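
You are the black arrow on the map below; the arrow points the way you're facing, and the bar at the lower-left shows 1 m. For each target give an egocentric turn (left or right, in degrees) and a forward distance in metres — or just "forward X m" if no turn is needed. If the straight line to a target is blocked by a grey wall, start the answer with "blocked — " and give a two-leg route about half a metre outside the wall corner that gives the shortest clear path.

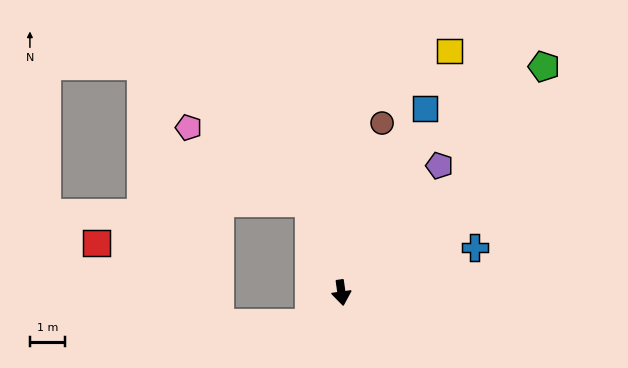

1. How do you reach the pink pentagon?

blocked — turn right 169°, forward 2.7 m, then turn left 39°, forward 4.1 m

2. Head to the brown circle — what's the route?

turn left 159°, forward 5.0 m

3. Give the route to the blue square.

turn left 148°, forward 5.8 m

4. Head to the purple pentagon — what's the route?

turn left 134°, forward 4.6 m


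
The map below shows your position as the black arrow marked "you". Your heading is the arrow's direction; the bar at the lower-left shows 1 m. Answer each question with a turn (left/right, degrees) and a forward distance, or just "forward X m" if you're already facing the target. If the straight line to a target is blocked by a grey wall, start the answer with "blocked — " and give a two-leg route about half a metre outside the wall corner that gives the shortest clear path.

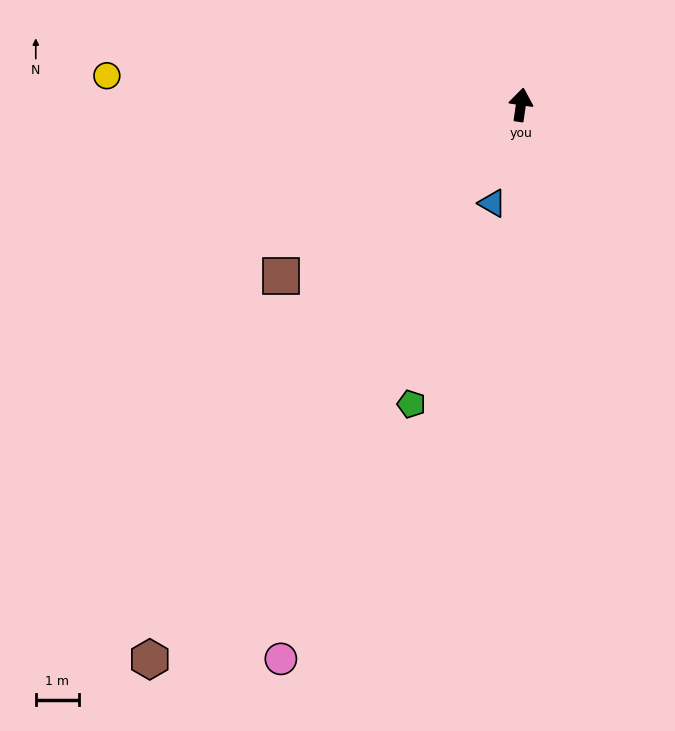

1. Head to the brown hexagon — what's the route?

turn left 154°, forward 15.5 m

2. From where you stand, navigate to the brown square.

turn left 134°, forward 6.9 m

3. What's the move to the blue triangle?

turn left 172°, forward 2.4 m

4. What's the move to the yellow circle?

turn left 94°, forward 9.7 m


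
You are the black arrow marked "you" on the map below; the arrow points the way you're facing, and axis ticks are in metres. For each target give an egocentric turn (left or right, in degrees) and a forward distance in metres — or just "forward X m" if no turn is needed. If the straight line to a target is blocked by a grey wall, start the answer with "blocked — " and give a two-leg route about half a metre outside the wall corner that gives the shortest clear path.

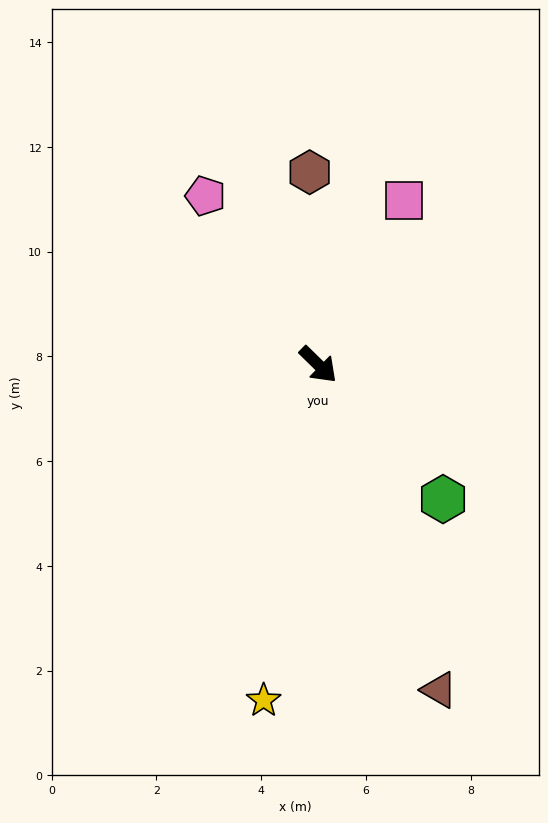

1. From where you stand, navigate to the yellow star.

turn right 55°, forward 6.5 m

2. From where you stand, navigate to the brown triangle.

turn right 25°, forward 6.6 m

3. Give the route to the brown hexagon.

turn left 137°, forward 3.7 m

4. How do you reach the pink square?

turn left 107°, forward 3.5 m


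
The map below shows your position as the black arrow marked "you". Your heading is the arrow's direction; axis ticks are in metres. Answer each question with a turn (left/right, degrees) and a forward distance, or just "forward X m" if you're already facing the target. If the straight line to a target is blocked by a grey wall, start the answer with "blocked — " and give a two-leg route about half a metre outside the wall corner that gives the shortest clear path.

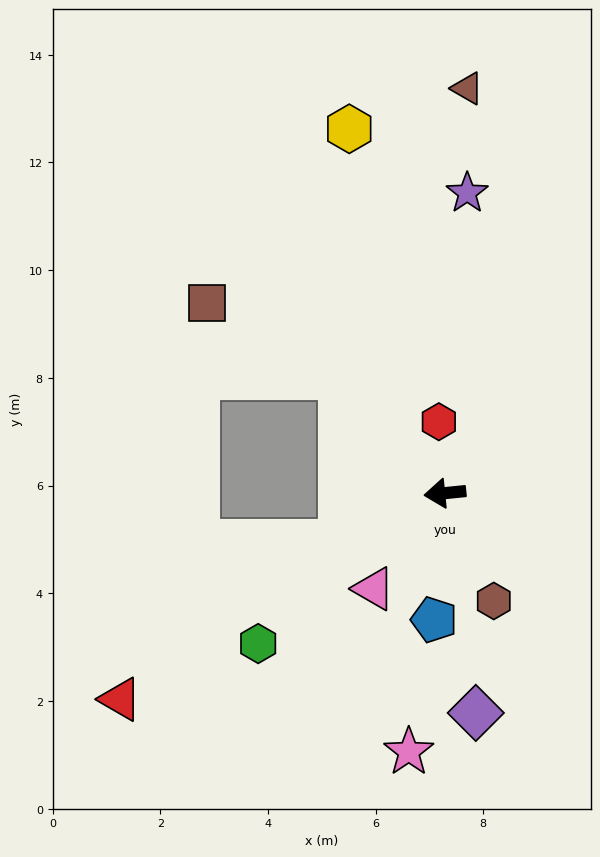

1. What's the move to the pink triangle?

turn left 48°, forward 2.2 m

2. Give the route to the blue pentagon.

turn left 79°, forward 2.4 m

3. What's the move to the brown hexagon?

turn left 109°, forward 2.2 m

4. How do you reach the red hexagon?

turn right 91°, forward 1.3 m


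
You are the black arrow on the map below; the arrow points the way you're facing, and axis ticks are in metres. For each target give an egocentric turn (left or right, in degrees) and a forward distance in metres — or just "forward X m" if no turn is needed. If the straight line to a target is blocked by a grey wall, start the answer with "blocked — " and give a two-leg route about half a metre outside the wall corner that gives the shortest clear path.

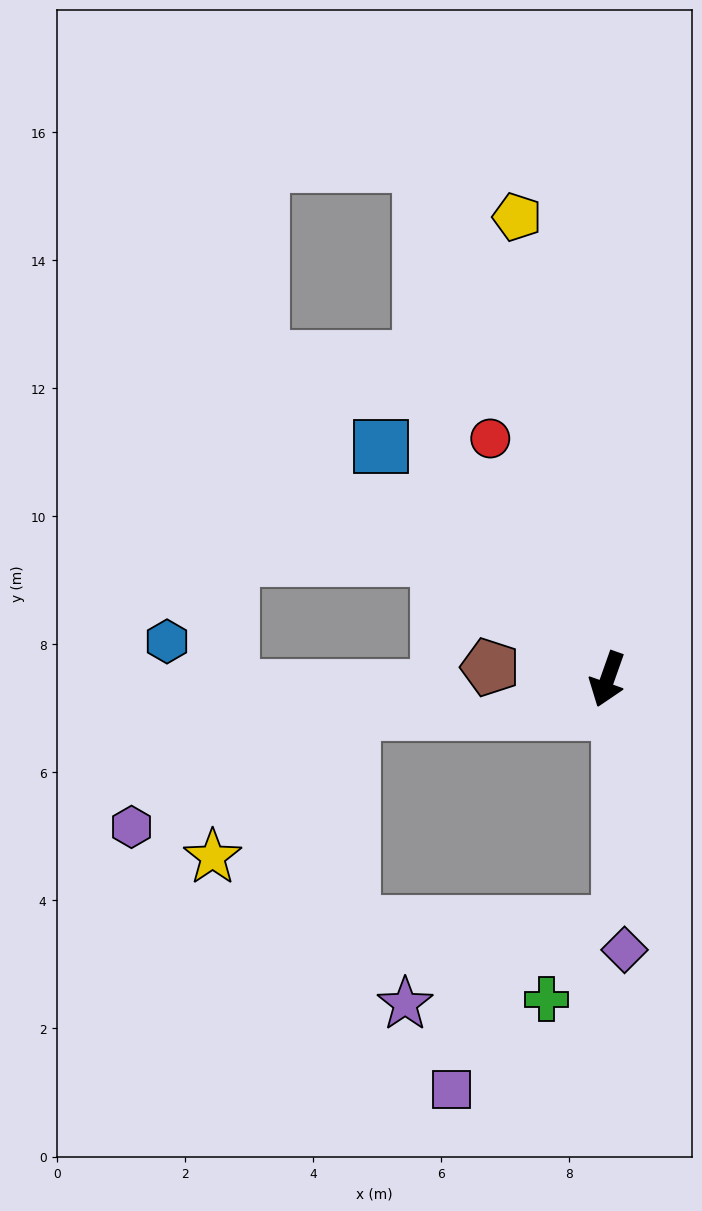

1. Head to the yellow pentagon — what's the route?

turn right 149°, forward 7.4 m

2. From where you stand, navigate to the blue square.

turn right 116°, forward 5.1 m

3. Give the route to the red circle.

turn right 135°, forward 4.2 m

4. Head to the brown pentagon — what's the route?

turn right 76°, forward 1.8 m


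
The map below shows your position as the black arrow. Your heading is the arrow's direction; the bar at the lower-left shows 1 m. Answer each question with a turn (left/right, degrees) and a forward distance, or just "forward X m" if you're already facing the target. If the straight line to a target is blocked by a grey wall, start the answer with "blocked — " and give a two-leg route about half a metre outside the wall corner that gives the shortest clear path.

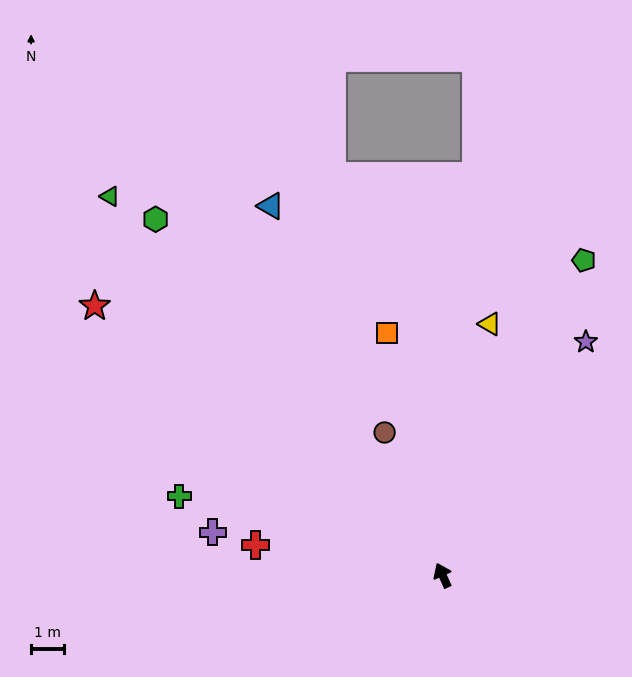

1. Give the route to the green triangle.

turn left 17°, forward 15.2 m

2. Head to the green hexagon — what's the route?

turn left 15°, forward 13.8 m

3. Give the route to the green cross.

turn left 49°, forward 8.3 m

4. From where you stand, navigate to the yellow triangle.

turn right 35°, forward 7.7 m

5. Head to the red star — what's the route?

turn left 28°, forward 13.3 m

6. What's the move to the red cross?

turn left 56°, forward 5.7 m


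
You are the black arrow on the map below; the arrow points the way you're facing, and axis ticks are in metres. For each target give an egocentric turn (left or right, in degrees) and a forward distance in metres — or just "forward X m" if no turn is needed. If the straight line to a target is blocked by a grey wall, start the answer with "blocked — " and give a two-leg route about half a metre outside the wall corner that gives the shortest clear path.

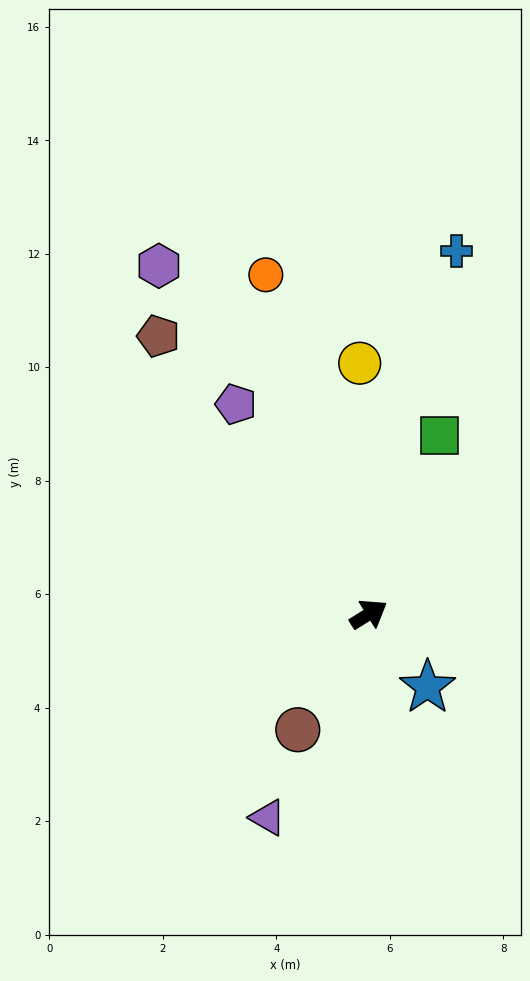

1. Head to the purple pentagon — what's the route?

turn left 90°, forward 4.4 m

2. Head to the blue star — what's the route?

turn right 83°, forward 1.7 m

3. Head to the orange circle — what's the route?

turn left 75°, forward 6.2 m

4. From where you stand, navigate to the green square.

turn left 36°, forward 3.4 m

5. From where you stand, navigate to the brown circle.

turn right 153°, forward 2.4 m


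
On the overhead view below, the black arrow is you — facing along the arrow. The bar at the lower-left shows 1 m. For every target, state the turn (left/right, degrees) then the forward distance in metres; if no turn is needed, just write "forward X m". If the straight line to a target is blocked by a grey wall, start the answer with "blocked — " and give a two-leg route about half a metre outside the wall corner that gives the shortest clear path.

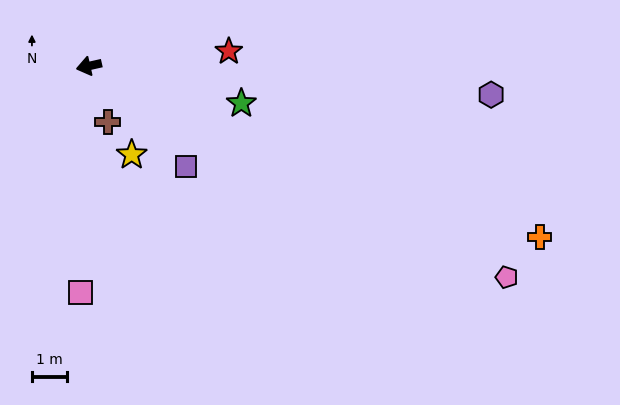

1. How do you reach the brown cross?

turn left 96°, forward 1.7 m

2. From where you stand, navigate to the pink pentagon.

turn left 140°, forward 13.5 m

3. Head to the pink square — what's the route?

turn left 75°, forward 6.5 m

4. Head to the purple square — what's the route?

turn left 121°, forward 4.0 m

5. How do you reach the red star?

turn left 173°, forward 4.0 m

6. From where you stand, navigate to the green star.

turn left 153°, forward 4.5 m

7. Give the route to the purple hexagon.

turn left 163°, forward 11.6 m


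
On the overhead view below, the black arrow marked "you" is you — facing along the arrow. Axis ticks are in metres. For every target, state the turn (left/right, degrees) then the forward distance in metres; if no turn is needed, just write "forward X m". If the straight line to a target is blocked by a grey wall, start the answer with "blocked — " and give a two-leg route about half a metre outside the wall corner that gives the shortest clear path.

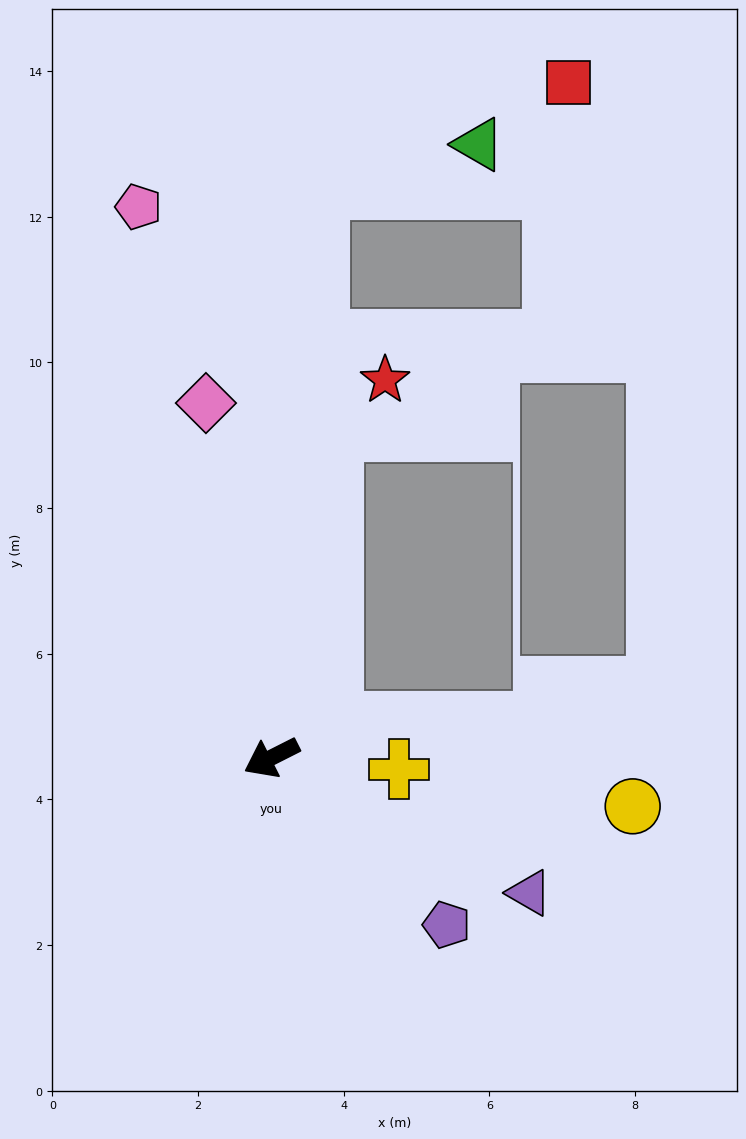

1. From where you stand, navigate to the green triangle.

blocked — turn right 122°, forward 7.8 m, then turn right 70°, forward 2.3 m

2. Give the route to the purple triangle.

turn left 125°, forward 4.0 m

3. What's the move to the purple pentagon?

turn left 110°, forward 3.3 m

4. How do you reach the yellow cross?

turn left 148°, forward 1.8 m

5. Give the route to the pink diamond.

turn right 106°, forward 4.9 m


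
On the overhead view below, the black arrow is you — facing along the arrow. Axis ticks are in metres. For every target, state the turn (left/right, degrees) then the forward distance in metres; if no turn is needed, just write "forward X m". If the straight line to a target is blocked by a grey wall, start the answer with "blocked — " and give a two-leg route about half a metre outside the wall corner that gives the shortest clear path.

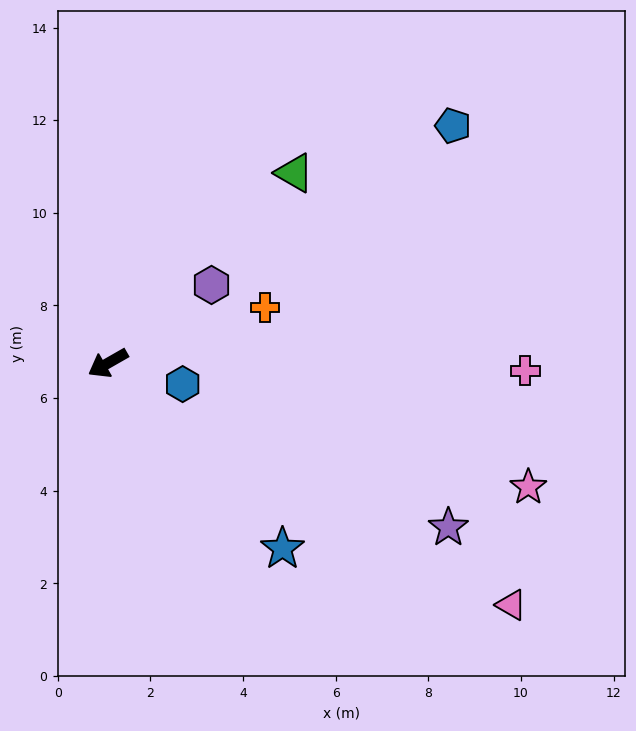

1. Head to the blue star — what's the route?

turn left 104°, forward 5.5 m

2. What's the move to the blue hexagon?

turn left 135°, forward 1.7 m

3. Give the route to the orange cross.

turn left 170°, forward 3.6 m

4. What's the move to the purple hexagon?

turn right 173°, forward 2.8 m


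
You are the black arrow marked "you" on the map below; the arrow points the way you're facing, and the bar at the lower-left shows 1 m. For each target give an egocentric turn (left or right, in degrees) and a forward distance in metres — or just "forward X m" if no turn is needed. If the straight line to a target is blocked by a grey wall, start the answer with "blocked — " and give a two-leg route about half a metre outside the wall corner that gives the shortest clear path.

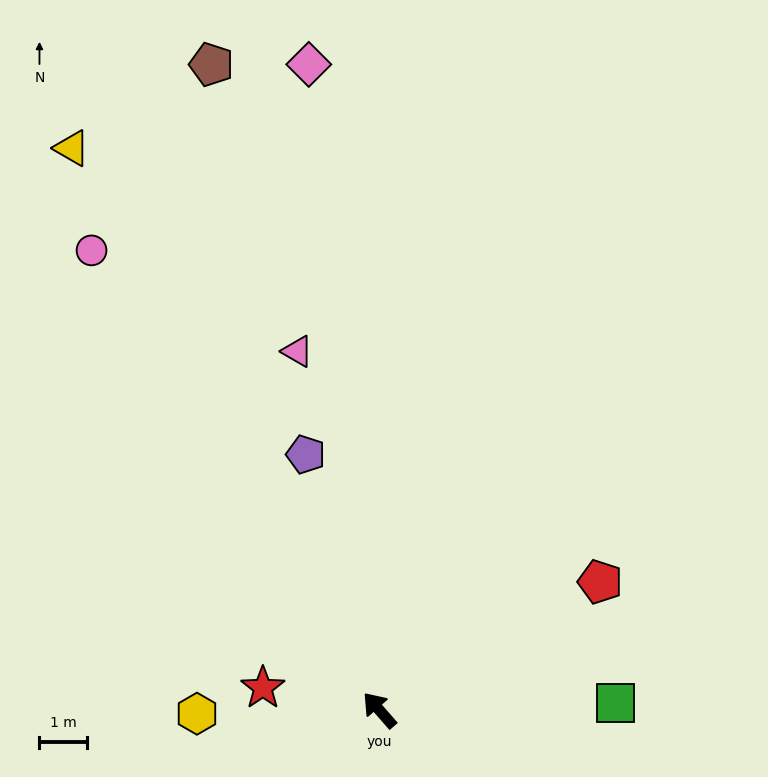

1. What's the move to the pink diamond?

turn right 35°, forward 13.7 m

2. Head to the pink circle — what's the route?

turn right 9°, forward 11.5 m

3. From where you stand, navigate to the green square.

turn right 129°, forward 5.0 m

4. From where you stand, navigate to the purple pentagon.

turn right 25°, forward 5.6 m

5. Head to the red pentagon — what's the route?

turn right 101°, forward 5.4 m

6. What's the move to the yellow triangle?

turn right 13°, forward 13.5 m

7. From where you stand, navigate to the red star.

turn left 38°, forward 2.5 m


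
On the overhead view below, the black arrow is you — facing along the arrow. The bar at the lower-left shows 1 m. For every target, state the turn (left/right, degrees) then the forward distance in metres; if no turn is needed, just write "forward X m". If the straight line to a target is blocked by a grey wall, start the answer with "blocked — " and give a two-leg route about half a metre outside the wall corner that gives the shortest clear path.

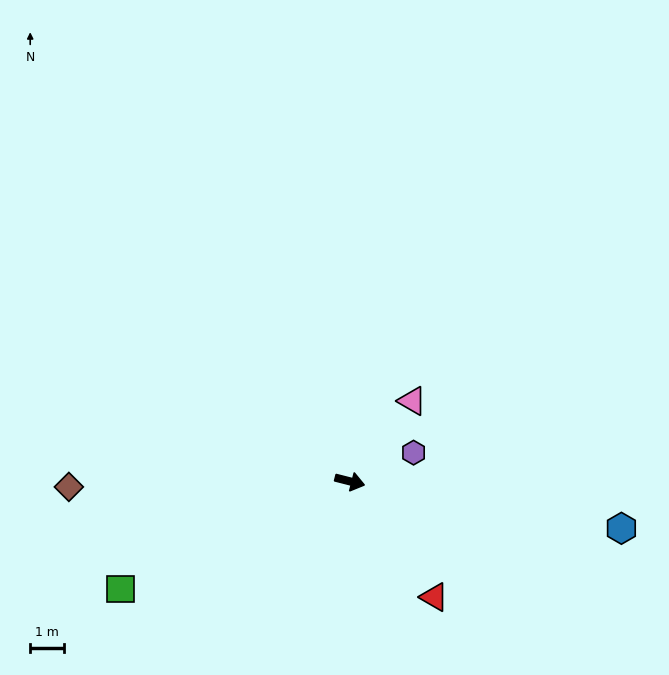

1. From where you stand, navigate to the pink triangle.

turn left 66°, forward 3.0 m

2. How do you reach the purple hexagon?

turn left 38°, forward 2.1 m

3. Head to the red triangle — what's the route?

turn right 40°, forward 4.2 m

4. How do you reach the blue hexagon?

turn left 4°, forward 8.1 m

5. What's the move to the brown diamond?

turn right 165°, forward 8.3 m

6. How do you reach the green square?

turn right 141°, forward 7.5 m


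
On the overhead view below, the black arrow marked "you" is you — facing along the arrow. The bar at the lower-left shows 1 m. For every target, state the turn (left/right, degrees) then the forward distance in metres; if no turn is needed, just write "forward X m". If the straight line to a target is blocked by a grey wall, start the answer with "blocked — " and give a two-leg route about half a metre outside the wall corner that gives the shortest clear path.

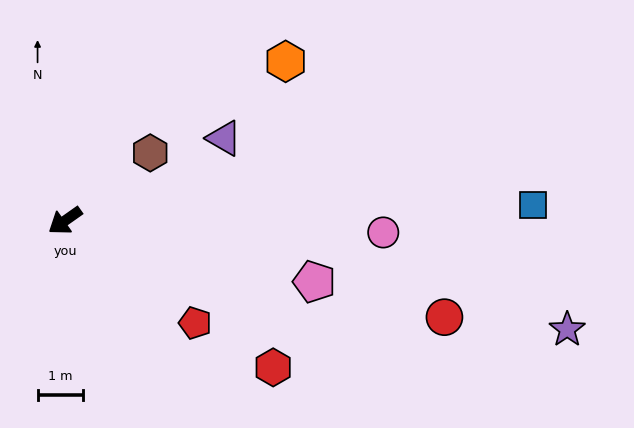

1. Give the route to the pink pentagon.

turn left 131°, forward 5.6 m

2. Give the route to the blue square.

turn left 147°, forward 10.3 m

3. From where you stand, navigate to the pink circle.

turn left 143°, forward 7.0 m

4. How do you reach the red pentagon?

turn left 107°, forward 3.6 m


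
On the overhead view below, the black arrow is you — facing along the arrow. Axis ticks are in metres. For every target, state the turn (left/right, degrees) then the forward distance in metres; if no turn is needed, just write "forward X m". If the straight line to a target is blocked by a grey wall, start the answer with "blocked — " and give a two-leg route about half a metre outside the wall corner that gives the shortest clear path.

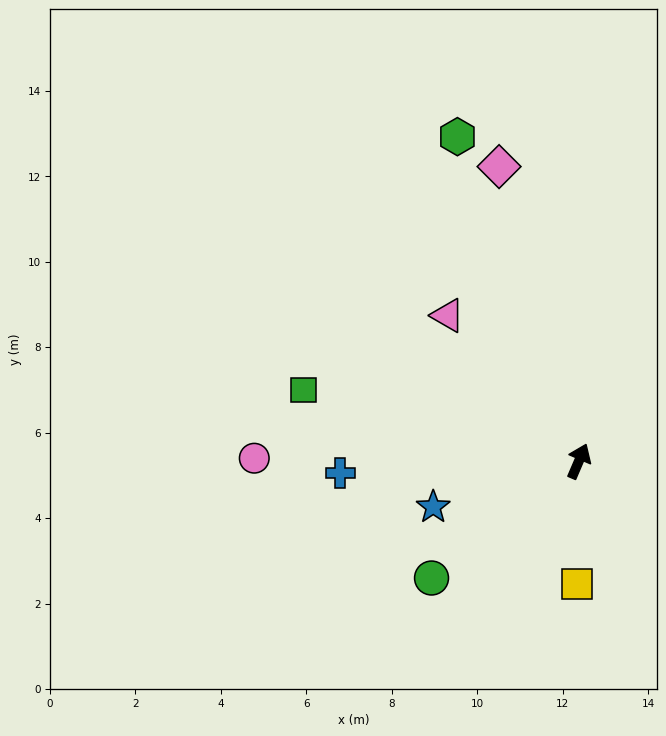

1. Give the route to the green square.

turn left 99°, forward 6.7 m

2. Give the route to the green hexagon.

turn left 44°, forward 8.1 m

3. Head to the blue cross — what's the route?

turn left 116°, forward 5.6 m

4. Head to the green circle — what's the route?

turn left 152°, forward 4.4 m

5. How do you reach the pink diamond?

turn left 38°, forward 7.1 m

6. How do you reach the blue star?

turn left 131°, forward 3.6 m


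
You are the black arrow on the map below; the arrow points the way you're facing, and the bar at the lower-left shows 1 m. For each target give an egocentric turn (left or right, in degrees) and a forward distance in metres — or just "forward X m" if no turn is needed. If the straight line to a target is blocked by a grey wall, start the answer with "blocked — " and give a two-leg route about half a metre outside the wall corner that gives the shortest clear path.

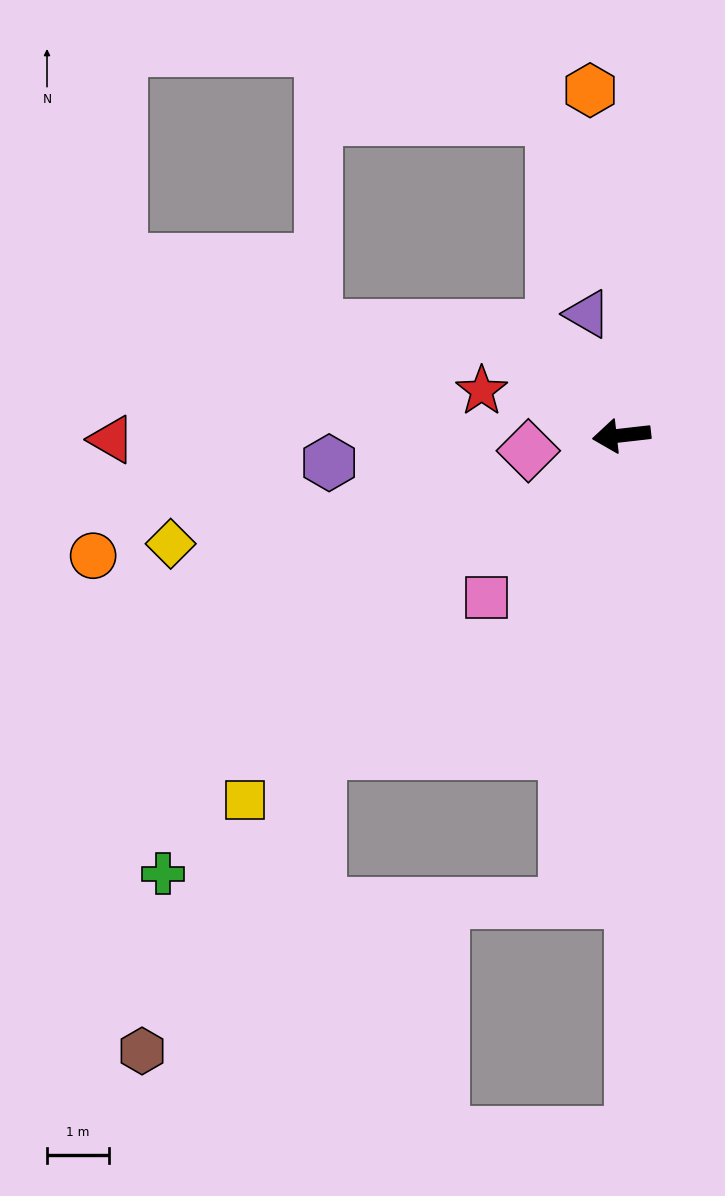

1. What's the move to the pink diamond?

turn left 3°, forward 1.5 m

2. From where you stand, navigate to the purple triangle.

turn right 81°, forward 2.0 m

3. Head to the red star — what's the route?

turn right 24°, forward 2.4 m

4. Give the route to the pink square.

turn left 44°, forward 3.4 m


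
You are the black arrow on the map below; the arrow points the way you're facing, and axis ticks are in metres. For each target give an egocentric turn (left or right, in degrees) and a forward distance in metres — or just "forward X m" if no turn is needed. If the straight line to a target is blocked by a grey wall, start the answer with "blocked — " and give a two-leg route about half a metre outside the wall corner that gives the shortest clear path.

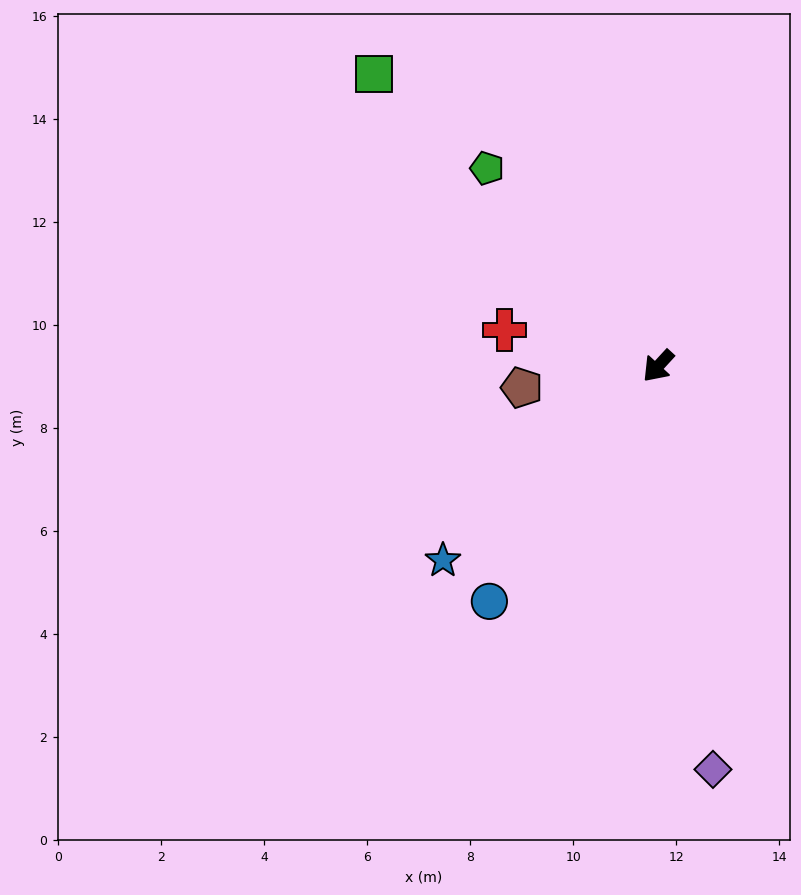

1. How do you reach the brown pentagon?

turn right 38°, forward 2.7 m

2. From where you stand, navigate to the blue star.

turn right 5°, forward 5.6 m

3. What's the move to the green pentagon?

turn right 97°, forward 5.1 m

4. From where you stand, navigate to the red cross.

turn right 61°, forward 3.1 m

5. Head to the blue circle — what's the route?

turn left 7°, forward 5.6 m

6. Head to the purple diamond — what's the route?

turn left 50°, forward 7.9 m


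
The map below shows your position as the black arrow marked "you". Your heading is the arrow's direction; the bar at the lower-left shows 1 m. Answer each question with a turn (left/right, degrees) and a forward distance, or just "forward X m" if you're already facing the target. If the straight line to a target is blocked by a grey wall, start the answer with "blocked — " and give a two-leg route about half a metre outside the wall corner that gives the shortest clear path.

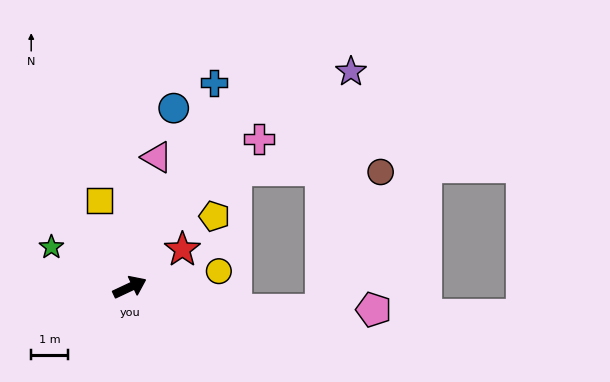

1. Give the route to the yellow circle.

turn right 15°, forward 2.4 m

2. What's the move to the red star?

turn left 10°, forward 1.7 m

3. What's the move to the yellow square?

turn left 84°, forward 2.5 m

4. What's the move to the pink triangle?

turn left 53°, forward 3.6 m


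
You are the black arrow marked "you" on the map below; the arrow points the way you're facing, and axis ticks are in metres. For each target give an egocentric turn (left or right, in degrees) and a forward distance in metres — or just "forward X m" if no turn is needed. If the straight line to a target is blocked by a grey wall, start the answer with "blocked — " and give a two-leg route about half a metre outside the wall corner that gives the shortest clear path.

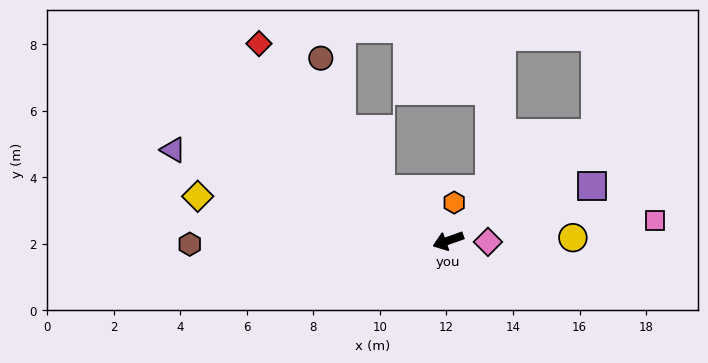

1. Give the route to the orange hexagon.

turn right 118°, forward 1.2 m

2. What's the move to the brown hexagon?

turn right 19°, forward 7.8 m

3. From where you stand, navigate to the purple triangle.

turn right 38°, forward 8.7 m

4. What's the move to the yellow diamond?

turn right 30°, forward 7.6 m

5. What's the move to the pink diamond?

turn left 159°, forward 1.2 m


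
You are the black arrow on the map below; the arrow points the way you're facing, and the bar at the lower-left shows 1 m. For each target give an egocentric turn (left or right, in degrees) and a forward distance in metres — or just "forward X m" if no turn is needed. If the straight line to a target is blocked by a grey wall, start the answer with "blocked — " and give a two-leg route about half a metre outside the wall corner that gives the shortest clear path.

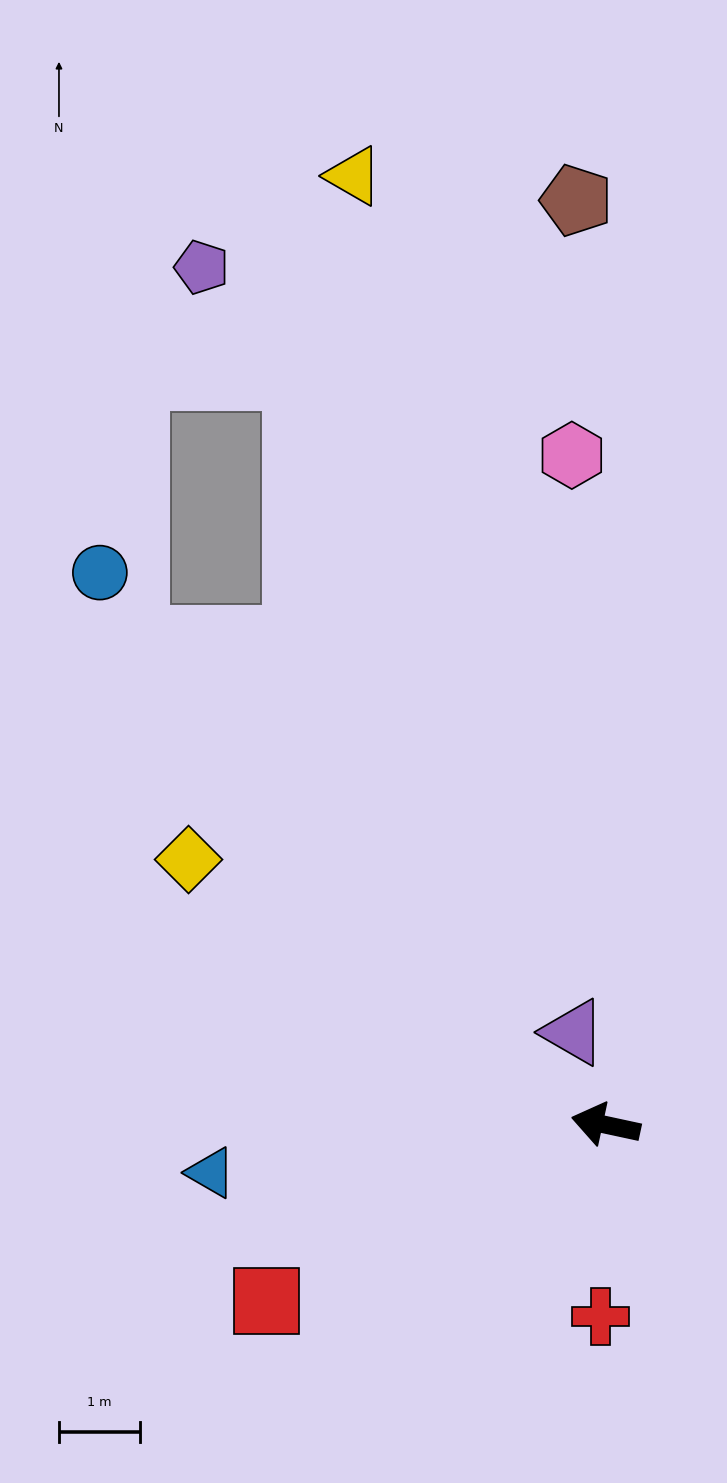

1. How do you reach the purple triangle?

turn right 59°, forward 1.2 m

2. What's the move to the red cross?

turn left 101°, forward 2.4 m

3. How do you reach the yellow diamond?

turn right 20°, forward 6.1 m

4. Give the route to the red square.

turn left 40°, forward 4.7 m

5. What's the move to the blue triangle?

turn left 19°, forward 4.9 m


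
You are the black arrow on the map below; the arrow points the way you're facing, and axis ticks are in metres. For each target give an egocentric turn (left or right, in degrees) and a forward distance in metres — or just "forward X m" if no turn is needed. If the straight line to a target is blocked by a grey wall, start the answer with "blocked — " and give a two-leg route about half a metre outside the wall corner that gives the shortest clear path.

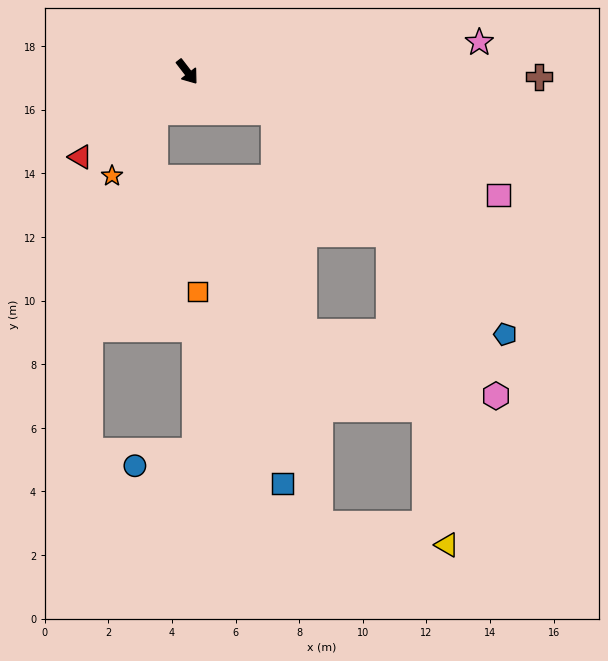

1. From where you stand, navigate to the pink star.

turn left 58°, forward 9.2 m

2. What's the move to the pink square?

turn left 31°, forward 10.5 m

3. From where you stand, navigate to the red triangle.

turn right 89°, forward 4.3 m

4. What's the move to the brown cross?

turn left 52°, forward 11.1 m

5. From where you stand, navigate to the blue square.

blocked — turn left 28°, forward 3.0 m, then turn right 64°, forward 11.7 m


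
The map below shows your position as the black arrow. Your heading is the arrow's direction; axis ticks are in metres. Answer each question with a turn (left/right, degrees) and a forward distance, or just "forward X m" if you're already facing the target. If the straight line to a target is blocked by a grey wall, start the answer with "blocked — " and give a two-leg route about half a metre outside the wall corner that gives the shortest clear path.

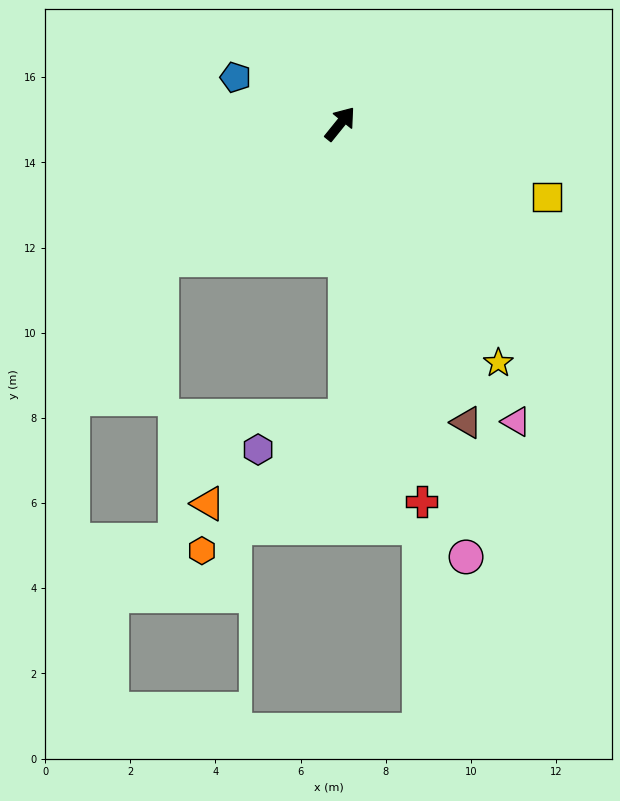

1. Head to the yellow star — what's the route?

turn right 108°, forward 6.7 m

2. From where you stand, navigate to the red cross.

turn right 129°, forward 9.1 m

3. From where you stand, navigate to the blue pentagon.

turn left 105°, forward 2.7 m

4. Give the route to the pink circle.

turn right 125°, forward 10.6 m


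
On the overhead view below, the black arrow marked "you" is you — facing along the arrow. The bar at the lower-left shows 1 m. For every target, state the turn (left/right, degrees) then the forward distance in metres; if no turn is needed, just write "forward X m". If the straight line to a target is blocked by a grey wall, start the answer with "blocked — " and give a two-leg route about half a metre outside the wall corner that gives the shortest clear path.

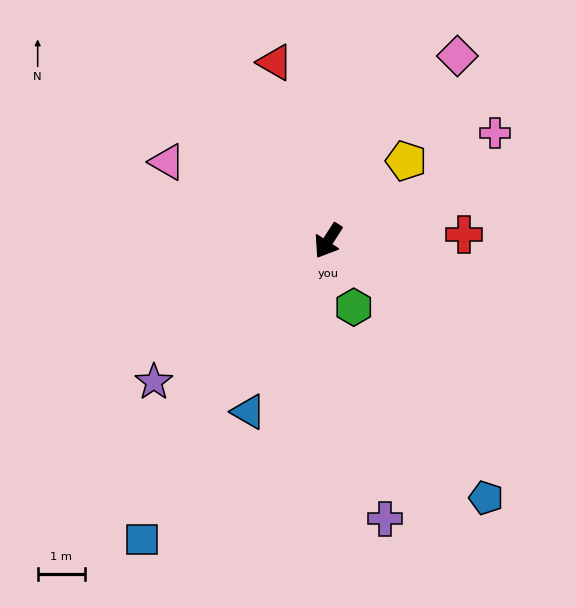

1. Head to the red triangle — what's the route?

turn right 131°, forward 3.9 m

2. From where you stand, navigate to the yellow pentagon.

turn left 168°, forward 2.4 m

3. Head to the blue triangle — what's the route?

turn left 8°, forward 4.0 m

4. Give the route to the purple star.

turn right 18°, forward 4.7 m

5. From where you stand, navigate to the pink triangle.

turn right 83°, forward 3.8 m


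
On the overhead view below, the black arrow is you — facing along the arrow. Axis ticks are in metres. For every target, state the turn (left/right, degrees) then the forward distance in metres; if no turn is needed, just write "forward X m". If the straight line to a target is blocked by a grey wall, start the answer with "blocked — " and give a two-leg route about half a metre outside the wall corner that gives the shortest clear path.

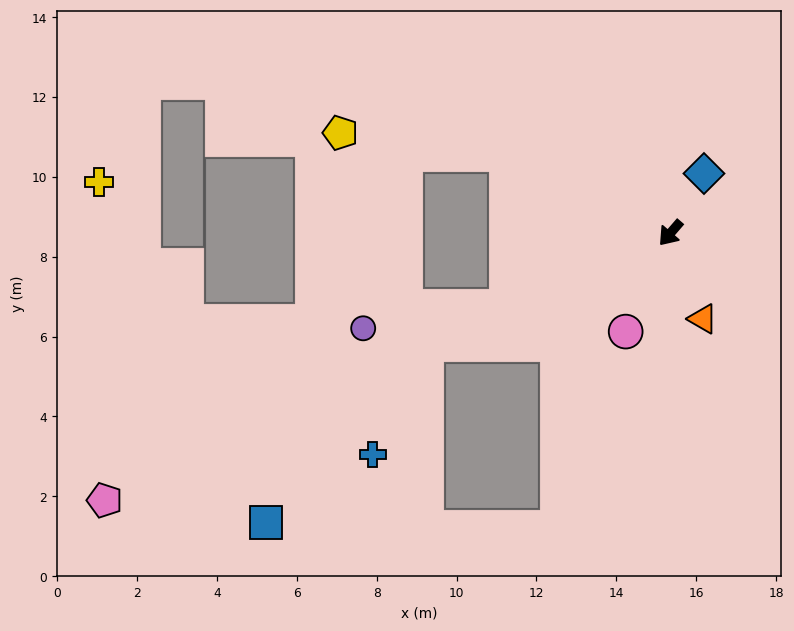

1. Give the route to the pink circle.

turn left 16°, forward 2.7 m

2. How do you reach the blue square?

blocked — turn right 24°, forward 6.7 m, then turn left 23°, forward 6.0 m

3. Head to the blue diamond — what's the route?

turn right 169°, forward 1.7 m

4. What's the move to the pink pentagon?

turn right 24°, forward 15.7 m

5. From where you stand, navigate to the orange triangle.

turn left 61°, forward 2.3 m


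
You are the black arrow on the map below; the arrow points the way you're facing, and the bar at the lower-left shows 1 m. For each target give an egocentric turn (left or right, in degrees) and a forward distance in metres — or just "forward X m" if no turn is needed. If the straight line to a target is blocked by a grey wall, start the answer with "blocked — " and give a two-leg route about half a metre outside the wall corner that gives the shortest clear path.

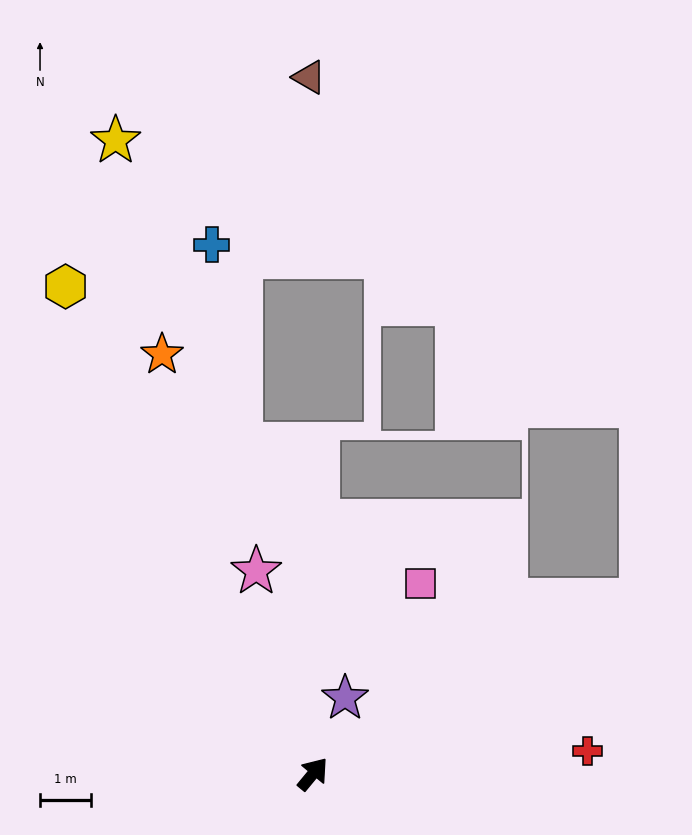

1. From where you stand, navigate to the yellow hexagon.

turn left 66°, forward 10.7 m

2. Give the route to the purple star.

turn left 17°, forward 1.6 m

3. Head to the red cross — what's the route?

turn right 46°, forward 5.4 m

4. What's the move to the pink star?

turn left 55°, forward 4.1 m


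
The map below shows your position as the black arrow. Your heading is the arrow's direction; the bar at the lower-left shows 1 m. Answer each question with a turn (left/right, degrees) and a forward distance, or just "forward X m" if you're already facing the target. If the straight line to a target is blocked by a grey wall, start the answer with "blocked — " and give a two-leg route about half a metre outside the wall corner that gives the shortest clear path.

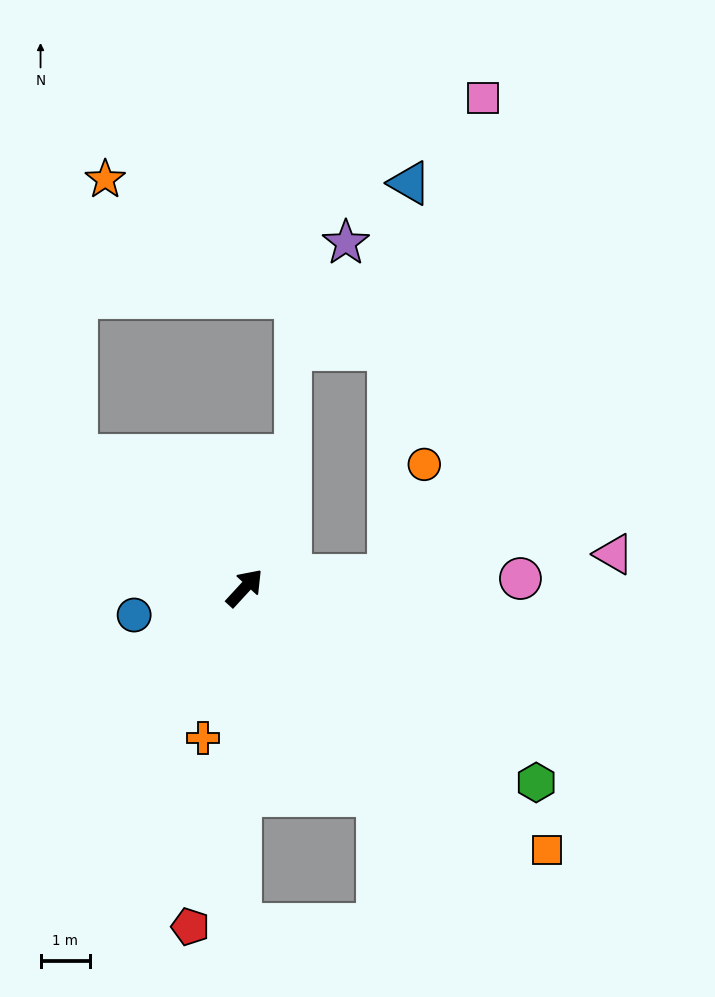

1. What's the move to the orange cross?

turn right 153°, forward 3.1 m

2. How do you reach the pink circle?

turn right 45°, forward 5.6 m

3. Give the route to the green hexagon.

turn right 81°, forward 7.1 m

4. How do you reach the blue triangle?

blocked — turn right 43°, forward 2.9 m, then turn left 83°, forward 7.9 m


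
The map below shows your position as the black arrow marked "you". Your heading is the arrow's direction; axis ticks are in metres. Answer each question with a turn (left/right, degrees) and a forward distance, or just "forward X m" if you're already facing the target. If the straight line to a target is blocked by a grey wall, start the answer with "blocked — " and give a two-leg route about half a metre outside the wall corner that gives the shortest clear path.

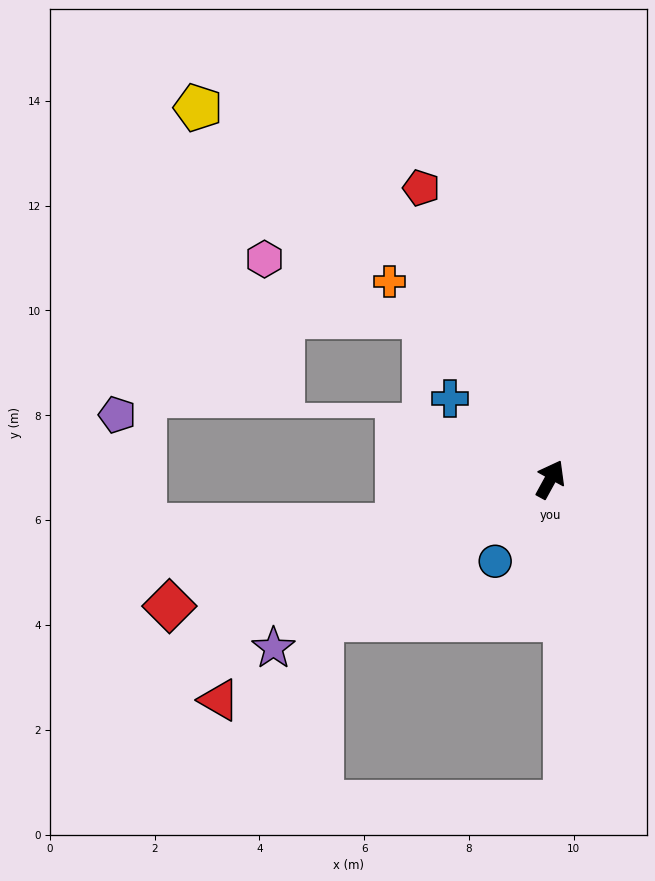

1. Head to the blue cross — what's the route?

turn left 80°, forward 2.5 m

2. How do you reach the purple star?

turn left 150°, forward 6.2 m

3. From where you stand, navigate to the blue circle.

turn left 175°, forward 1.9 m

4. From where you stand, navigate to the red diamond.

turn left 137°, forward 7.7 m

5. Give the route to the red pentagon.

turn left 53°, forward 6.1 m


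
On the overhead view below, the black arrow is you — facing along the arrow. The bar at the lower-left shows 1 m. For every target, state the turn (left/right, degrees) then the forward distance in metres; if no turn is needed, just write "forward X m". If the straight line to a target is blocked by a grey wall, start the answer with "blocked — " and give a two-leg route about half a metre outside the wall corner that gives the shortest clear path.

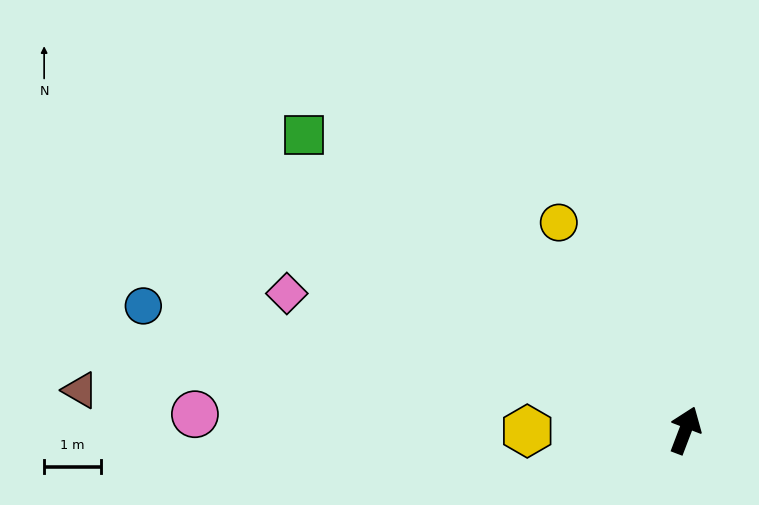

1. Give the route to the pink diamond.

turn left 92°, forward 7.5 m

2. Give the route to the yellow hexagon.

turn left 111°, forward 2.8 m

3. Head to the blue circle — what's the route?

turn left 98°, forward 9.8 m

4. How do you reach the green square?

turn left 73°, forward 8.5 m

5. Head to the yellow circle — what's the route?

turn left 52°, forward 4.3 m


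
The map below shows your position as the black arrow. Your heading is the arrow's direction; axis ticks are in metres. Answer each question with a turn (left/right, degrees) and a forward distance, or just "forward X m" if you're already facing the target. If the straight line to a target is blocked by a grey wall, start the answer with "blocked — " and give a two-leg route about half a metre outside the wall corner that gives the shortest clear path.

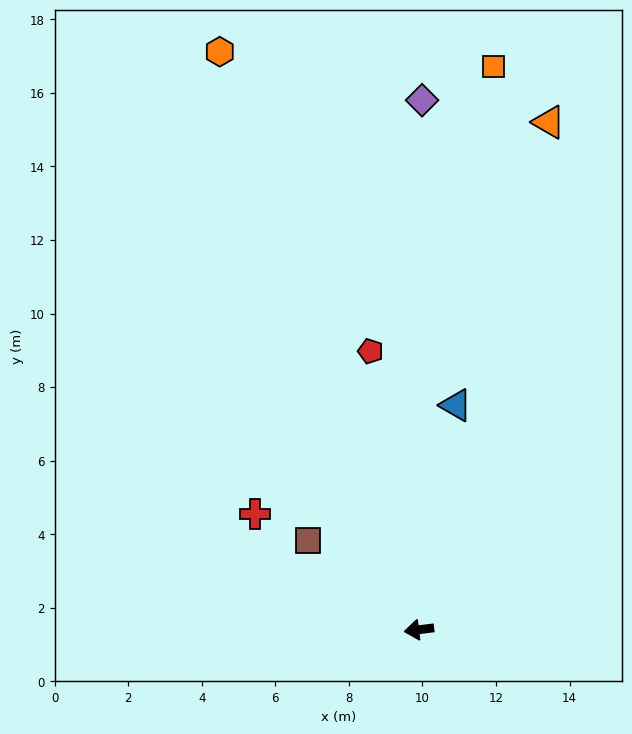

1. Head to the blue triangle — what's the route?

turn right 106°, forward 6.2 m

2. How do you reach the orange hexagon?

turn right 78°, forward 16.6 m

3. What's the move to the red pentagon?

turn right 87°, forward 7.7 m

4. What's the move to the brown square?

turn right 46°, forward 3.9 m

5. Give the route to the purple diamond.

turn right 97°, forward 14.4 m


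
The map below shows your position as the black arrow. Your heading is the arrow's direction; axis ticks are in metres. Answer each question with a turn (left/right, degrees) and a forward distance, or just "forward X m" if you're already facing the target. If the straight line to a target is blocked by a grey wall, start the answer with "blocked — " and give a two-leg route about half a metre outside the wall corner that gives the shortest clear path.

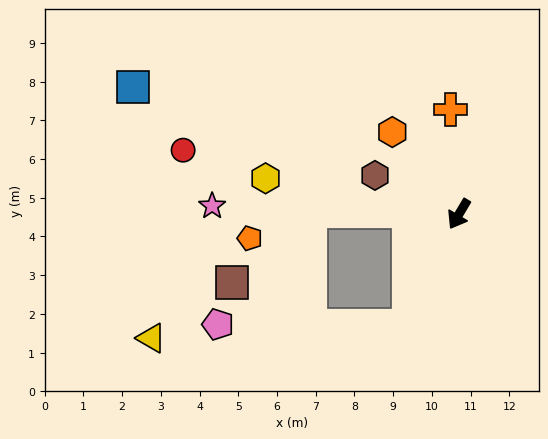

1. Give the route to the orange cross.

turn right 145°, forward 2.7 m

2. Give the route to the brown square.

blocked — turn right 60°, forward 3.8 m, then turn left 43°, forward 2.7 m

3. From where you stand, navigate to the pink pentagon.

blocked — turn left 6°, forward 3.1 m, then turn right 65°, forward 4.9 m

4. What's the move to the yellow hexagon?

turn right 70°, forward 5.1 m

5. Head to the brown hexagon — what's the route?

turn right 84°, forward 2.4 m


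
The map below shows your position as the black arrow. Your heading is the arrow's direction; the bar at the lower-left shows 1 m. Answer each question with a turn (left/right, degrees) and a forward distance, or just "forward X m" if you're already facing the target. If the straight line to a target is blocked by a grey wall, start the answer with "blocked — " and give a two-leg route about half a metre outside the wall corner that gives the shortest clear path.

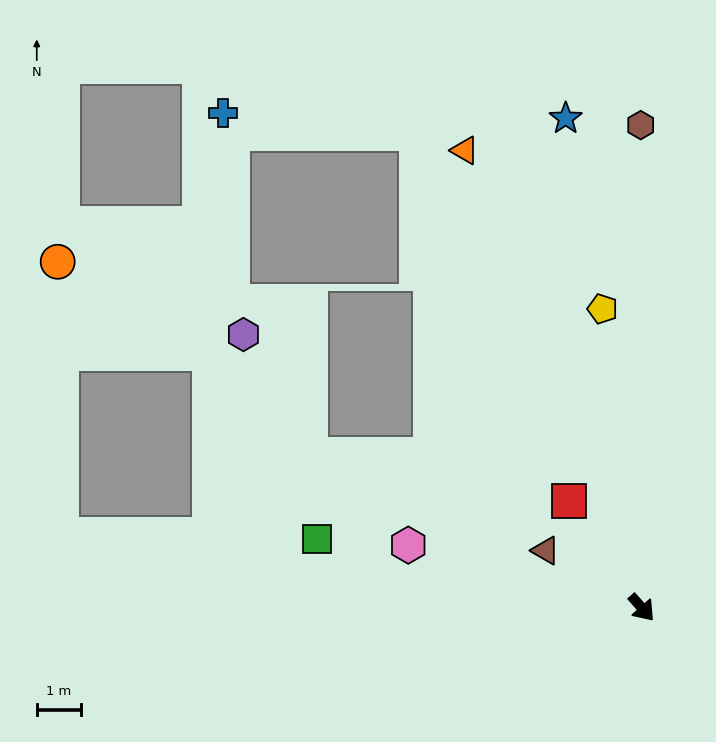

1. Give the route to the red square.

turn left 173°, forward 2.9 m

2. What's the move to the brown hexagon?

turn left 139°, forward 11.0 m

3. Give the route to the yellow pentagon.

turn left 146°, forward 6.9 m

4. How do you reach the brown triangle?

turn right 162°, forward 2.5 m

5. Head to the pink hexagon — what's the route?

turn right 146°, forward 5.5 m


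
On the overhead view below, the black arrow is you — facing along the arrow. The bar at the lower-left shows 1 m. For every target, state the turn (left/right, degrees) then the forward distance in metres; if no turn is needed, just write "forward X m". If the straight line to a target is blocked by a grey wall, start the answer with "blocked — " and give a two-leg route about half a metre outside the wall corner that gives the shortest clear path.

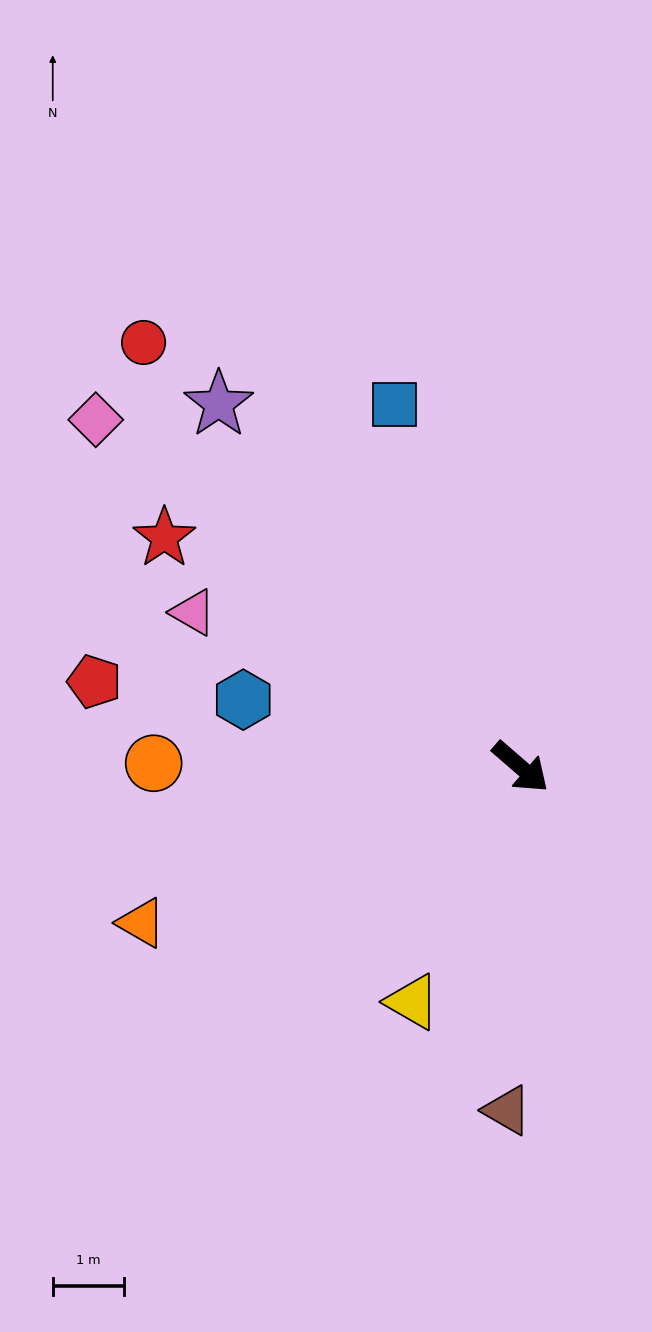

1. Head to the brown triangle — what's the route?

turn right 51°, forward 4.8 m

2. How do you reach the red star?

turn right 172°, forward 6.0 m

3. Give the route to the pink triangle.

turn right 164°, forward 5.1 m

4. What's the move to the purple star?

turn left 171°, forward 6.7 m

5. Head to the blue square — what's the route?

turn left 150°, forward 5.4 m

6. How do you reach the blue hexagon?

turn right 153°, forward 4.0 m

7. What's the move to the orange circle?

turn right 140°, forward 5.2 m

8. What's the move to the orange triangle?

turn right 117°, forward 5.8 m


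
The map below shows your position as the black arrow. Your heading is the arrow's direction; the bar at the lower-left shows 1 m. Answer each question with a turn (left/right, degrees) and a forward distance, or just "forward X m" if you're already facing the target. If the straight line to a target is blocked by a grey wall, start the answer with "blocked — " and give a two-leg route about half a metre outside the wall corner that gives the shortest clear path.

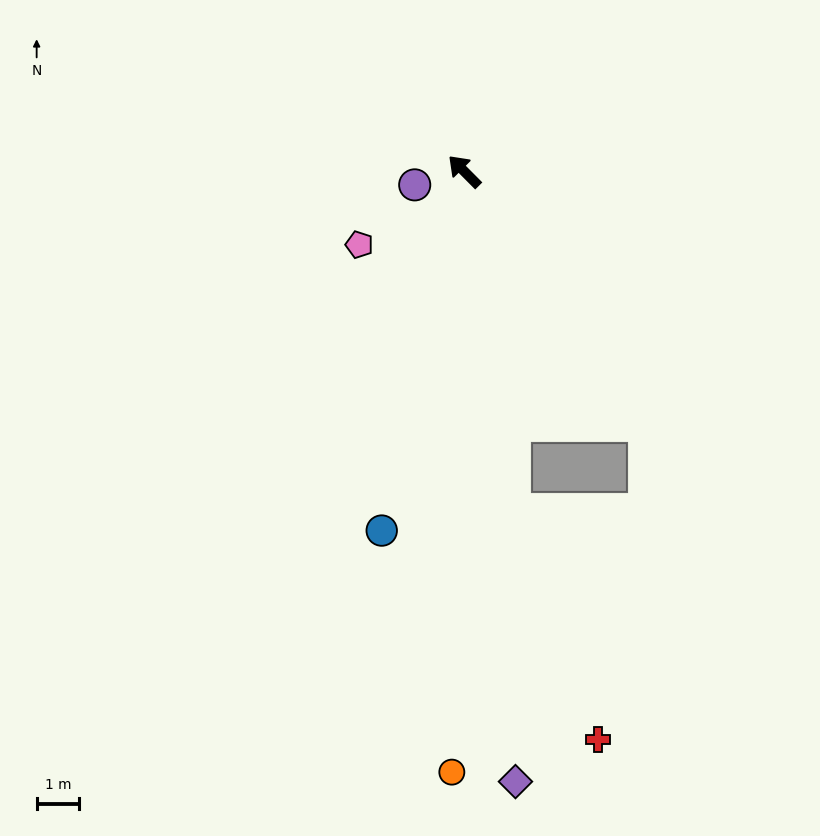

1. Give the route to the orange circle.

turn left 134°, forward 14.1 m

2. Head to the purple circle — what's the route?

turn left 60°, forward 1.2 m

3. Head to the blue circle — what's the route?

turn left 122°, forward 8.6 m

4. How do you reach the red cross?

blocked — turn left 143°, forward 8.0 m, then turn left 13°, forward 5.7 m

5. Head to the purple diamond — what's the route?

turn left 140°, forward 14.3 m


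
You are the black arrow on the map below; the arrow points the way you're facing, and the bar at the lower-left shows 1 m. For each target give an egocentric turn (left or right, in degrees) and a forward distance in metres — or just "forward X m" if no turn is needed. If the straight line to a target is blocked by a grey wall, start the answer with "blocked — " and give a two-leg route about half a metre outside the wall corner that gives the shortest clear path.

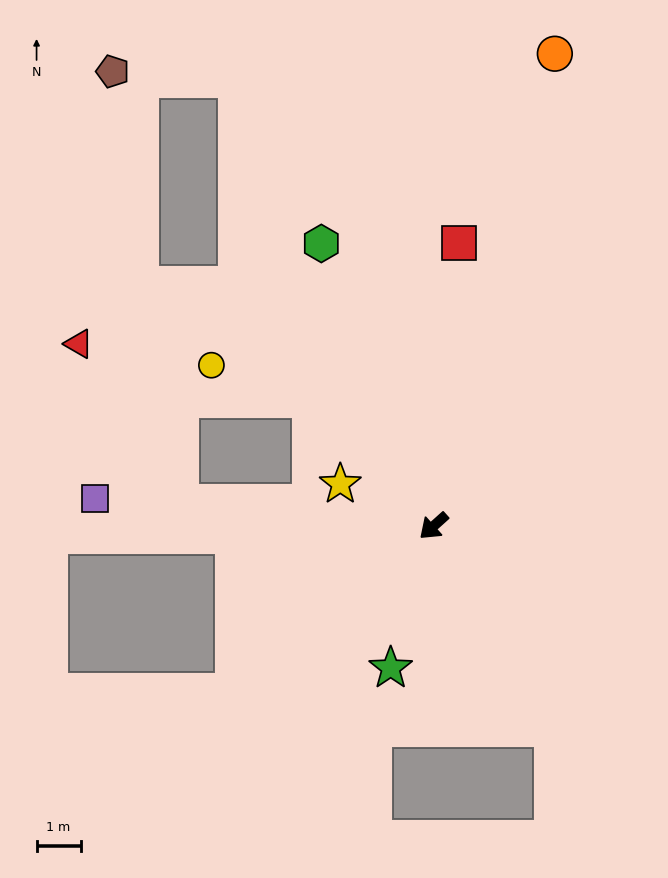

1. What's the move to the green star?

turn left 31°, forward 3.4 m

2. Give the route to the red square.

turn right 137°, forward 6.5 m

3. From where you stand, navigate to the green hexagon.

turn right 110°, forward 6.9 m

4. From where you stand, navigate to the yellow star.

turn right 66°, forward 2.3 m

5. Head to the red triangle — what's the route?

blocked — turn right 47°, forward 5.8 m, then turn right 52°, forward 4.3 m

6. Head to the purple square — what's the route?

turn right 47°, forward 7.7 m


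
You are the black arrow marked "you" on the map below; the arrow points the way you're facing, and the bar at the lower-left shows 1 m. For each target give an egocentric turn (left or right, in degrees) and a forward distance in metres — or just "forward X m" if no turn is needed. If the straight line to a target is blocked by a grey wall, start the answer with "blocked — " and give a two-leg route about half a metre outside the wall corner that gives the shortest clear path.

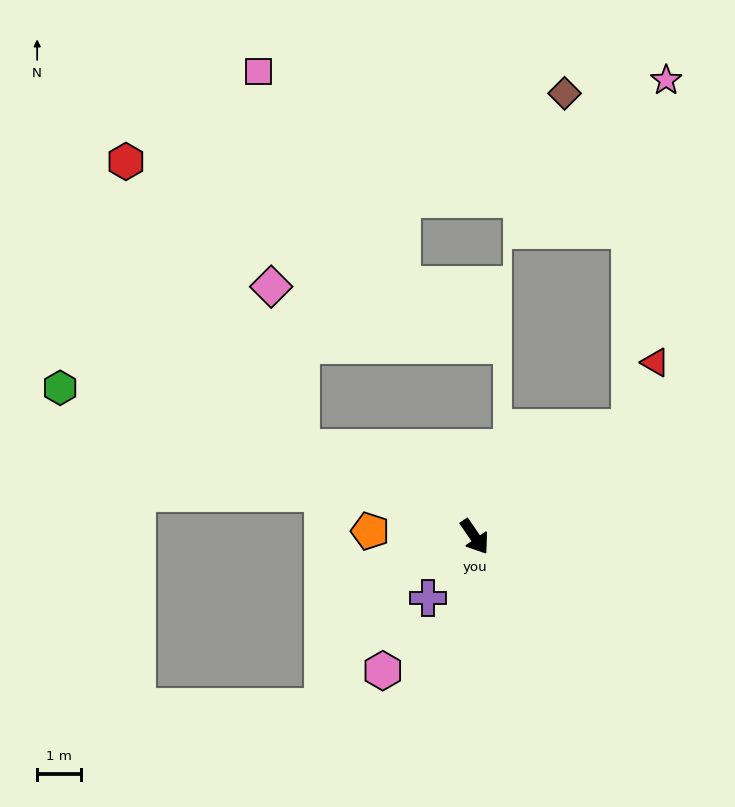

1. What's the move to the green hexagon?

turn right 144°, forward 10.0 m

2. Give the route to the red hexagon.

blocked — turn right 151°, forward 4.4 m, then turn right 32°, forward 7.6 m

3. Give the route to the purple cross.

turn right 72°, forward 1.8 m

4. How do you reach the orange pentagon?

turn right 128°, forward 2.4 m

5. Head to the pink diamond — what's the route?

blocked — turn right 151°, forward 4.4 m, then turn right 53°, forward 3.7 m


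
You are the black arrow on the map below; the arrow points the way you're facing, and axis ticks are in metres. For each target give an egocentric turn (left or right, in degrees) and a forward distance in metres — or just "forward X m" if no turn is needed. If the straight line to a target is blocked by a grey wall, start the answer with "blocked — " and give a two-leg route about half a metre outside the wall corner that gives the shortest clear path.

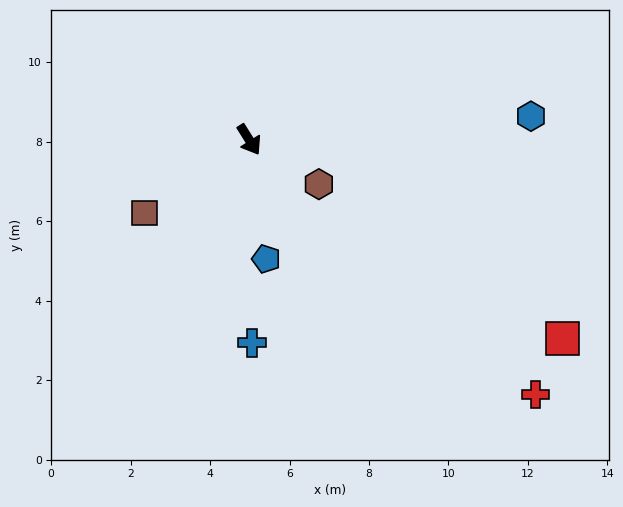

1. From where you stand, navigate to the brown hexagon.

turn left 25°, forward 2.1 m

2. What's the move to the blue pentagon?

turn right 24°, forward 3.0 m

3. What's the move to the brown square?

turn right 87°, forward 3.2 m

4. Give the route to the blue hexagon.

turn left 63°, forward 7.1 m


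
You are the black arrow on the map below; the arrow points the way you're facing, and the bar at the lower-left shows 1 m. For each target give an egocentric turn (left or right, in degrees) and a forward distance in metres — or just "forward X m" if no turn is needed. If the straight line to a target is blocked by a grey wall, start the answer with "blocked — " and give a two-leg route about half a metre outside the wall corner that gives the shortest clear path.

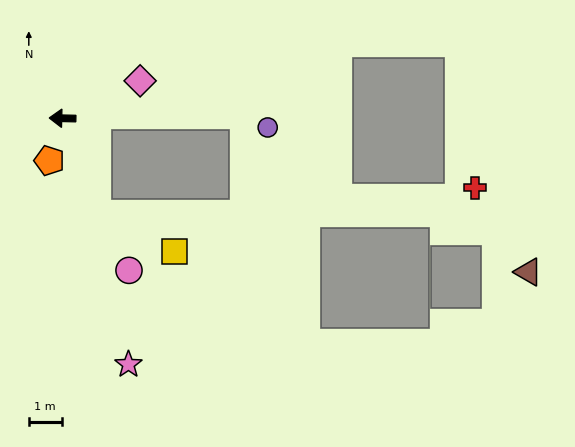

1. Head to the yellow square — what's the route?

blocked — turn left 111°, forward 3.1 m, then turn left 44°, forward 2.6 m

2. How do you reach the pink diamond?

turn right 153°, forward 2.6 m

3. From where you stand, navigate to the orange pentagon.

turn left 74°, forward 1.3 m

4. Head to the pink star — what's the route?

turn left 106°, forward 7.7 m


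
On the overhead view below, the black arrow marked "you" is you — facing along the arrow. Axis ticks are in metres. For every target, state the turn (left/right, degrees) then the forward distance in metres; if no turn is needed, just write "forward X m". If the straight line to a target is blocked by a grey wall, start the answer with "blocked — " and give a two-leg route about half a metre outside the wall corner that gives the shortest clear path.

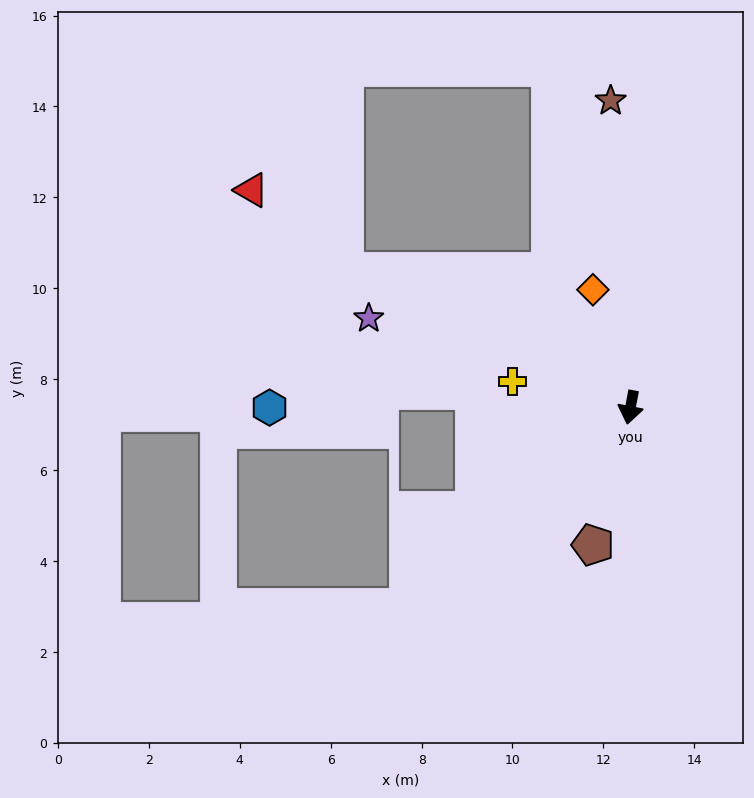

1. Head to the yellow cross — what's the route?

turn right 92°, forward 2.7 m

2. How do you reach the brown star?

turn right 166°, forward 6.8 m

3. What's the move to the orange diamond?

turn right 152°, forward 2.7 m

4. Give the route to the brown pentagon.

turn right 5°, forward 3.1 m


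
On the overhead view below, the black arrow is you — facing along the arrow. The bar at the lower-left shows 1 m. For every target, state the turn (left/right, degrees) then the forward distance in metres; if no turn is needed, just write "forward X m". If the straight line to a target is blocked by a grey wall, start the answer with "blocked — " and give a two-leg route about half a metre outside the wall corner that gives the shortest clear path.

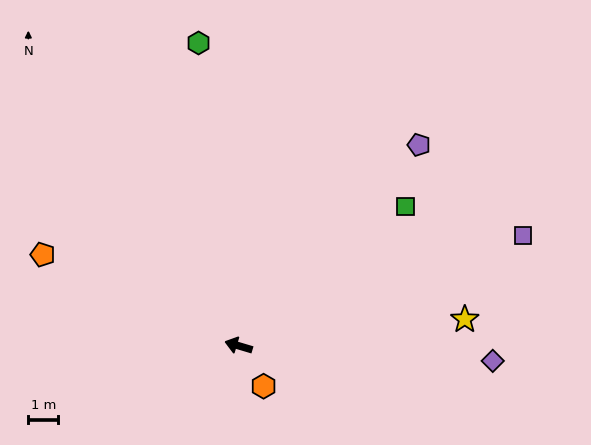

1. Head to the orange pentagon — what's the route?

turn right 8°, forward 7.3 m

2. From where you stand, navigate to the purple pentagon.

turn right 115°, forward 9.1 m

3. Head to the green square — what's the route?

turn right 124°, forward 7.3 m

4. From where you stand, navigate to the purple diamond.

turn right 167°, forward 8.6 m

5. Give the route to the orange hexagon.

turn left 138°, forward 1.6 m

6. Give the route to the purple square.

turn right 142°, forward 10.3 m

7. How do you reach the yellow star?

turn right 157°, forward 7.7 m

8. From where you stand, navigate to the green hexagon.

turn right 66°, forward 10.3 m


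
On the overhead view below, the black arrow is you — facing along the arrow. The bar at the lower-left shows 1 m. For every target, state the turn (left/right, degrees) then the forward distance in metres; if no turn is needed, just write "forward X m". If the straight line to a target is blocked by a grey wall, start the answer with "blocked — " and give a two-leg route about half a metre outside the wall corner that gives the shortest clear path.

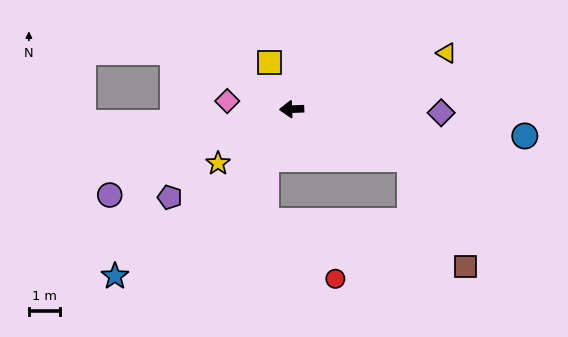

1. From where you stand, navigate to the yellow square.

turn right 67°, forward 1.7 m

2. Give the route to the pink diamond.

turn right 9°, forward 2.1 m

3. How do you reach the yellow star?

turn left 34°, forward 3.0 m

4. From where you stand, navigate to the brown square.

blocked — turn left 155°, forward 4.1 m, then turn right 40°, forward 3.9 m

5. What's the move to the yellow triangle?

turn right 162°, forward 5.3 m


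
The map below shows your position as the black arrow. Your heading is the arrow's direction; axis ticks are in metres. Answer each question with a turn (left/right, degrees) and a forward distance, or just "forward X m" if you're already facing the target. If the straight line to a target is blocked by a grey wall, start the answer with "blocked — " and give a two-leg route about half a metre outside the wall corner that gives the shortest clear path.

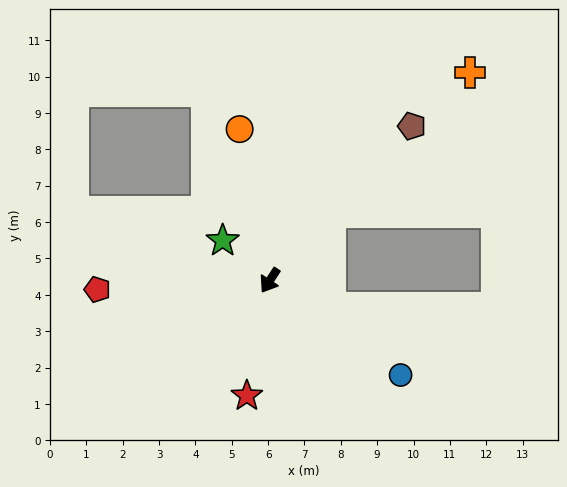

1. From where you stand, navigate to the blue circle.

turn left 87°, forward 4.4 m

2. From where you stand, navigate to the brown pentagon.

turn left 170°, forward 5.8 m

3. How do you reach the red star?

turn left 22°, forward 3.2 m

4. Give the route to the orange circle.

turn right 136°, forward 4.2 m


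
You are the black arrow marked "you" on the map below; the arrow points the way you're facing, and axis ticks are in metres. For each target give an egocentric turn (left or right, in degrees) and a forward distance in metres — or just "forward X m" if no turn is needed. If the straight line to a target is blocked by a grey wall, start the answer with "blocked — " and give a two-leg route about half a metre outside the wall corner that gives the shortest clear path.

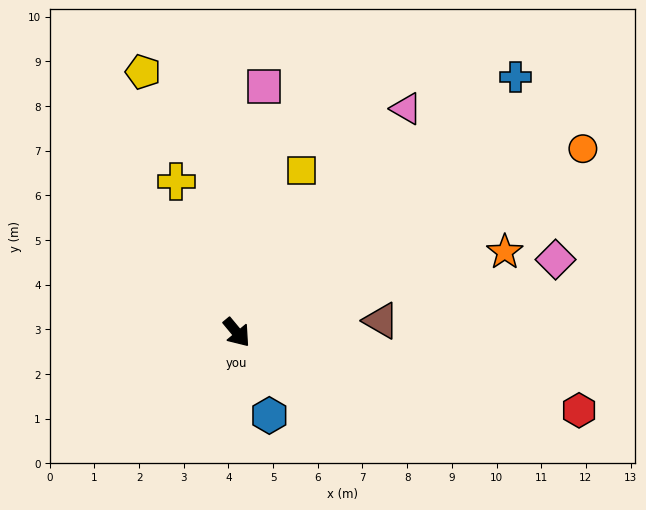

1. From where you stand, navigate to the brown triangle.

turn left 55°, forward 3.2 m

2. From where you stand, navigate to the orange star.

turn left 67°, forward 6.3 m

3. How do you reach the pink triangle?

turn left 103°, forward 6.3 m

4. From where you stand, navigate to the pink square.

turn left 134°, forward 5.5 m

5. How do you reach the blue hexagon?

turn right 18°, forward 2.0 m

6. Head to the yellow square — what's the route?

turn left 119°, forward 3.9 m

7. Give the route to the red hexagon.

turn left 37°, forward 7.9 m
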